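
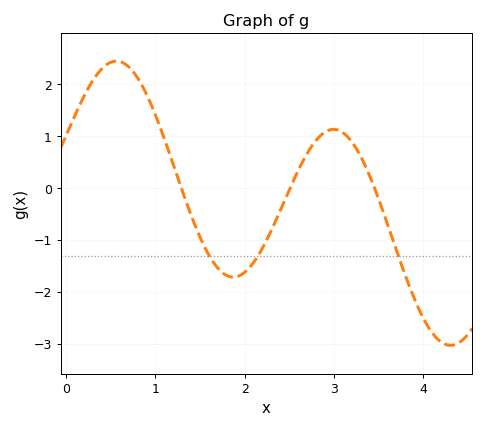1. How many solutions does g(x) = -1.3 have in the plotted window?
3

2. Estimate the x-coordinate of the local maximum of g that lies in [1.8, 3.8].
3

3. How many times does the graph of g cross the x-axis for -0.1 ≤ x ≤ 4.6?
3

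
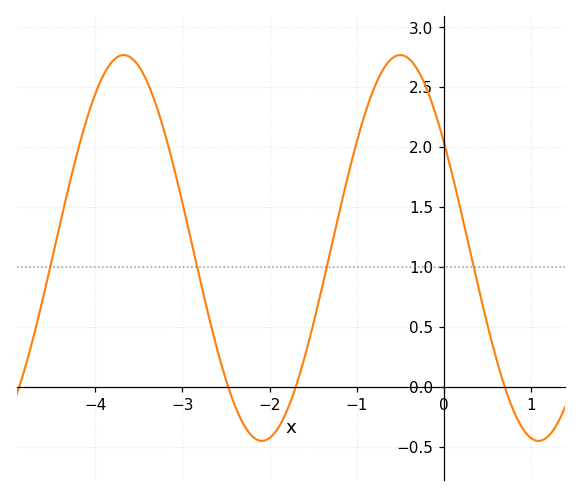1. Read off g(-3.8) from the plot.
2.72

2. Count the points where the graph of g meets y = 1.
4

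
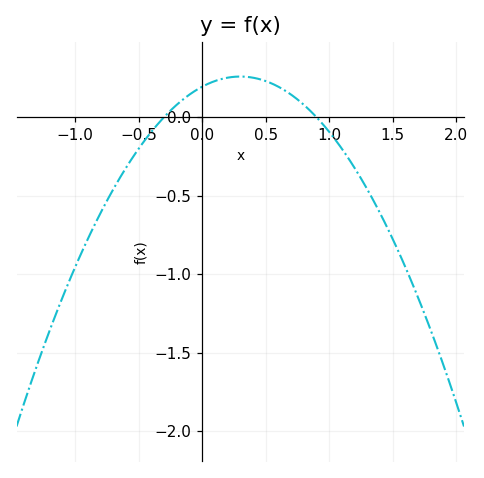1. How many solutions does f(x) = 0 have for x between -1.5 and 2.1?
2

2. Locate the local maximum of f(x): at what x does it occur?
0.3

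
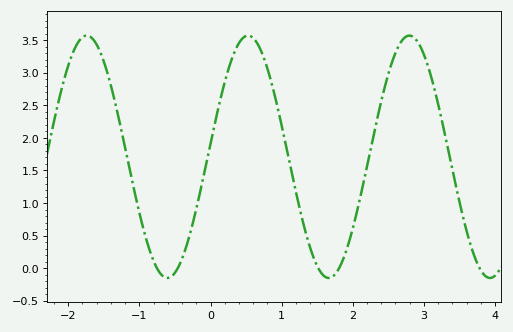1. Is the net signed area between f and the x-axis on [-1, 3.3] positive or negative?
positive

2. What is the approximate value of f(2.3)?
2.07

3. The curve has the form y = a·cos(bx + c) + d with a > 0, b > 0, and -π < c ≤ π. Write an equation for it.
y = 1.86cos(2.77x - 1.46) + 1.71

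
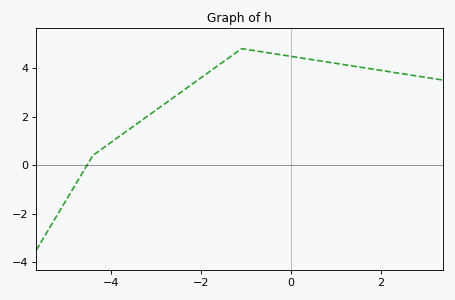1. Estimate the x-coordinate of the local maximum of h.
-1.1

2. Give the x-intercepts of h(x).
-4.53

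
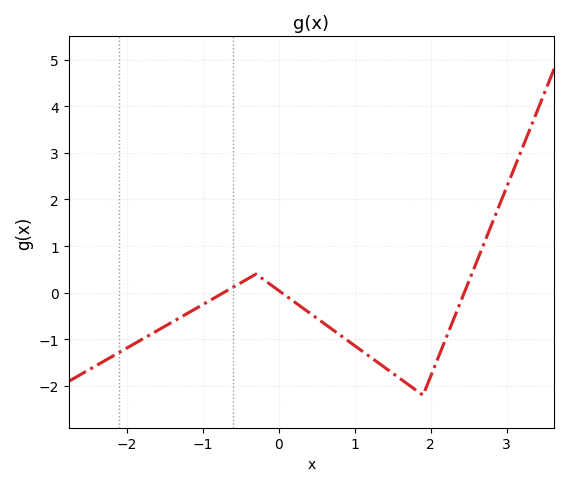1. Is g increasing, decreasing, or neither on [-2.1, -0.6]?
increasing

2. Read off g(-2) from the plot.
-1.2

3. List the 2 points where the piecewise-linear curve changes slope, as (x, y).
(-0.3, 0.4); (1.9, -2.2)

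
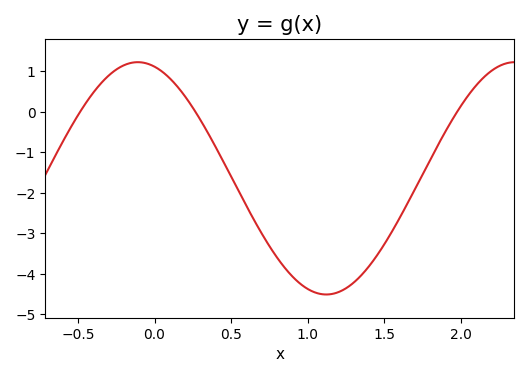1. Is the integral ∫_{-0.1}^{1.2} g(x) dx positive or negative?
negative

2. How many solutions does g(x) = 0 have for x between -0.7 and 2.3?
3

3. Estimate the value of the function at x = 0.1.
0.8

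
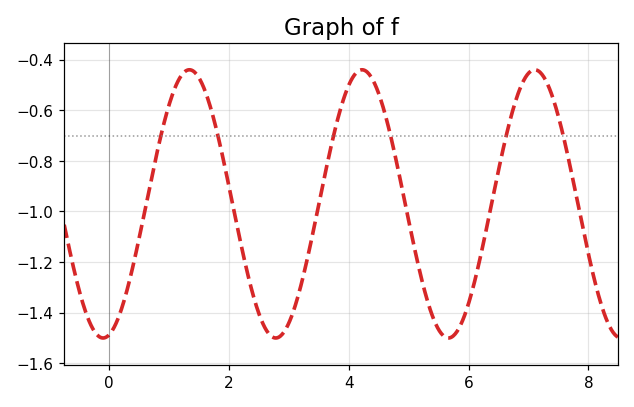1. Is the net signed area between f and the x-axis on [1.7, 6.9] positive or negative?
negative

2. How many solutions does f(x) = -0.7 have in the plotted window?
6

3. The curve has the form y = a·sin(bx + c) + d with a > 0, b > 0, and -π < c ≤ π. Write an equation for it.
y = 0.53sin(2.2x - 1.4) - 0.97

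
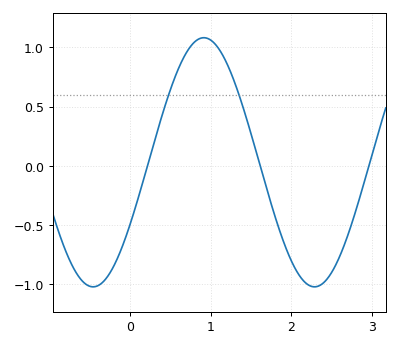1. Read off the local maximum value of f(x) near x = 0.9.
1.1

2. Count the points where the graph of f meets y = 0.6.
2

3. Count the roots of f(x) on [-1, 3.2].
3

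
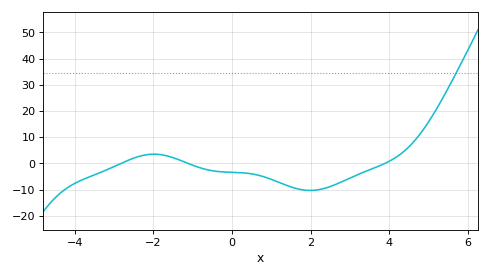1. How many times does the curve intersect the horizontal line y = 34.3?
1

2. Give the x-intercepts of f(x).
-2.8, -1.2, 3.8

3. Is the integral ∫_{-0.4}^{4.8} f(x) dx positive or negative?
negative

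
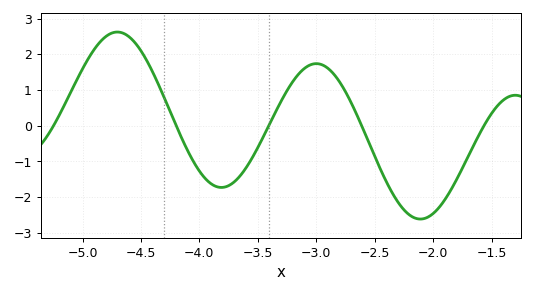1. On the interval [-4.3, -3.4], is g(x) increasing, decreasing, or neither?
neither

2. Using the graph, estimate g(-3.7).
-1.57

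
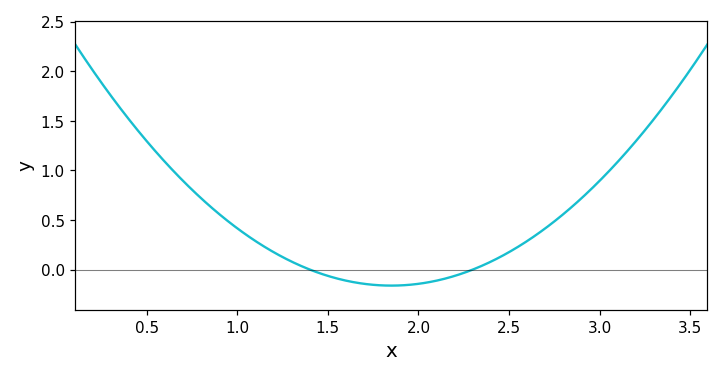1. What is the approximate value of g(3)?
0.896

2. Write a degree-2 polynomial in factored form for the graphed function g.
y = 0.8(x - 1.4)(x - 2.3)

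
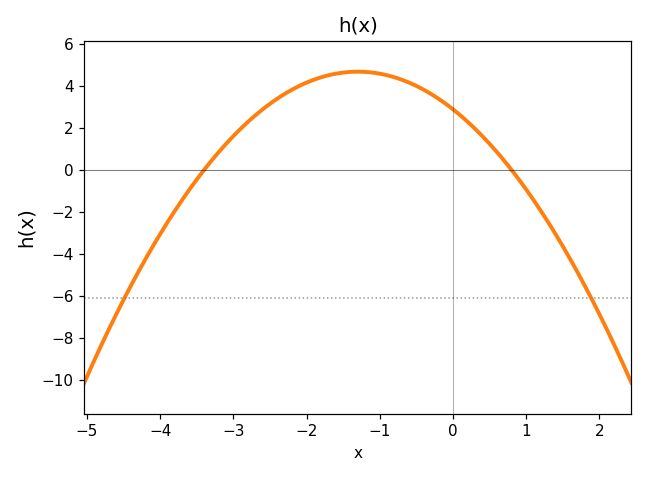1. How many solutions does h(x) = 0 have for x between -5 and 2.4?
2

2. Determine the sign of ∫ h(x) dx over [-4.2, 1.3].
positive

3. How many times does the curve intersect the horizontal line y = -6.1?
2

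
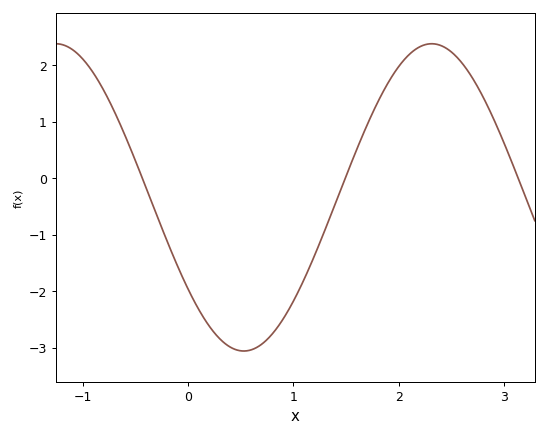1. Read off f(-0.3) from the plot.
-0.646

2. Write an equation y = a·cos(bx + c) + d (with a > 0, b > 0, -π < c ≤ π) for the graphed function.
y = 2.72cos(1.76x + 2.21) - 0.34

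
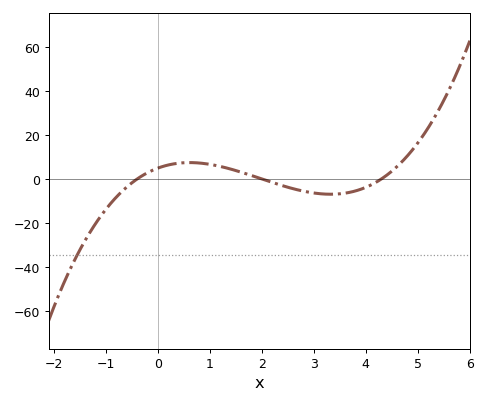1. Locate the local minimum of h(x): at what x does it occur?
3.4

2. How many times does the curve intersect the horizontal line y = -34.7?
1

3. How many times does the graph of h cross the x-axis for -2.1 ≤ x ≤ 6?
3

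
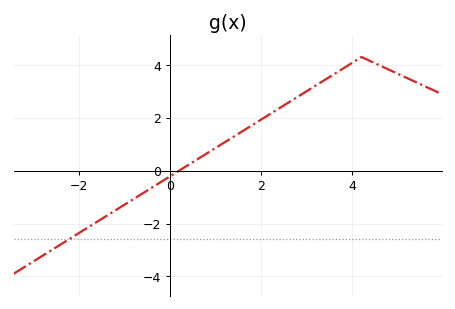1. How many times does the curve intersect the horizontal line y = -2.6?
1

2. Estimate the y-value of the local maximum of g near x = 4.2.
4.3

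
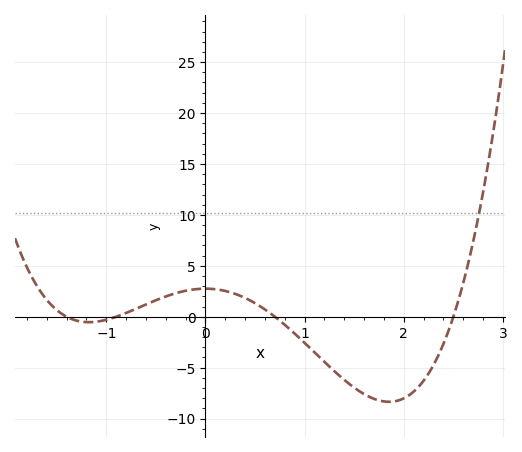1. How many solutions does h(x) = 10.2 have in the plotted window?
1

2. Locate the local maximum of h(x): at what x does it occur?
-0.001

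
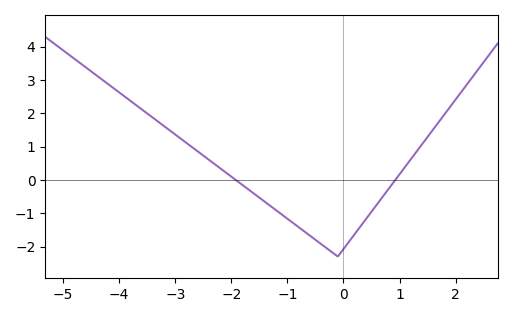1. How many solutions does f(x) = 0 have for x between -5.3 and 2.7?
2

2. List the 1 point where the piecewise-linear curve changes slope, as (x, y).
(-0.1, -2.3)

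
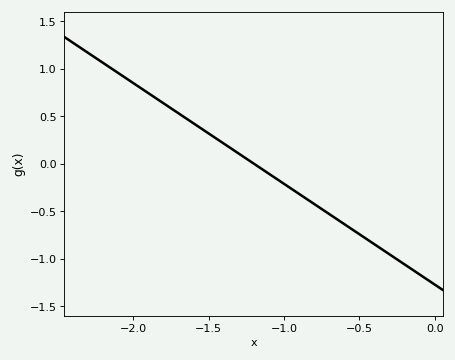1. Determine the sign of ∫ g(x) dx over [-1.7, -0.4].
negative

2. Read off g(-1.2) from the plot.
0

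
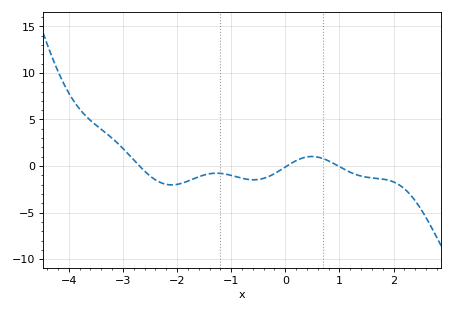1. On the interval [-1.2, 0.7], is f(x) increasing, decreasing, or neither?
neither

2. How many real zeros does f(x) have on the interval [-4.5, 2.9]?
3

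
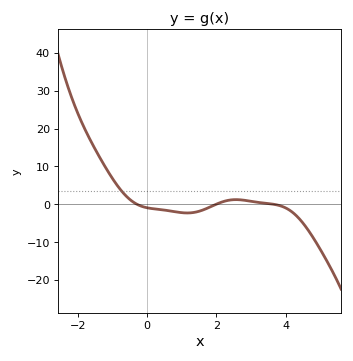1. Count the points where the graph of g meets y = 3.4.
1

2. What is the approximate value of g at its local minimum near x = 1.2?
-2.28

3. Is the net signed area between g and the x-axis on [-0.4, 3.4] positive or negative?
negative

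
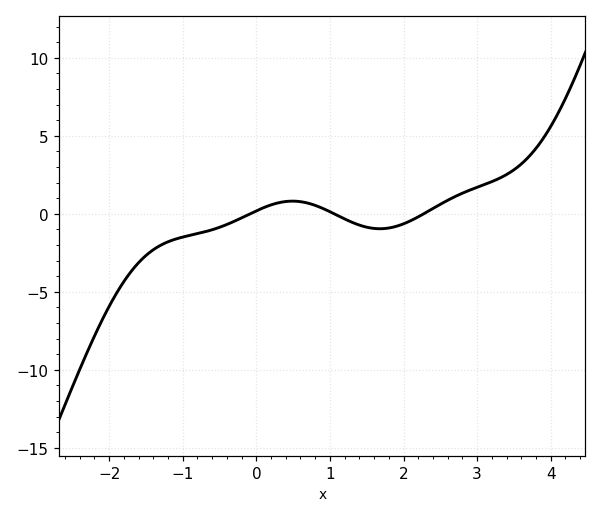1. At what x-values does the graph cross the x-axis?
-0.1, 1.1, 2.3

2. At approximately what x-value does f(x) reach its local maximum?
0.5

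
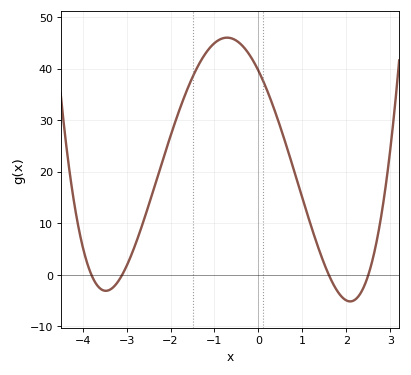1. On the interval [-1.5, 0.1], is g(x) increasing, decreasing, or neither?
neither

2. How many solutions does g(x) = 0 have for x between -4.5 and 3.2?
4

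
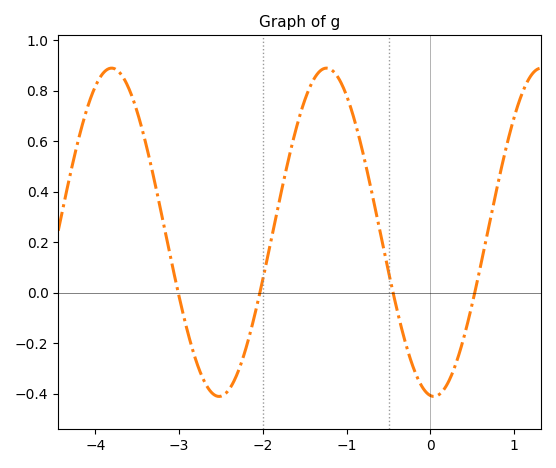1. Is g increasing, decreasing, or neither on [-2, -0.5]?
neither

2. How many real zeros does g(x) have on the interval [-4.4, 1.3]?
4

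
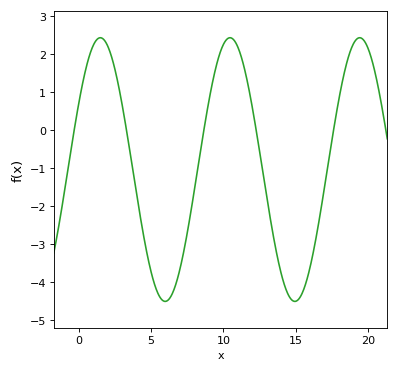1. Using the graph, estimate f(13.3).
-2.4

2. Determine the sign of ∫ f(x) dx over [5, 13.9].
negative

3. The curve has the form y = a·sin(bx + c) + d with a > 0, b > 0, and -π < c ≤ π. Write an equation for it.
y = 3.47sin(0.7x + 0.53) - 1.04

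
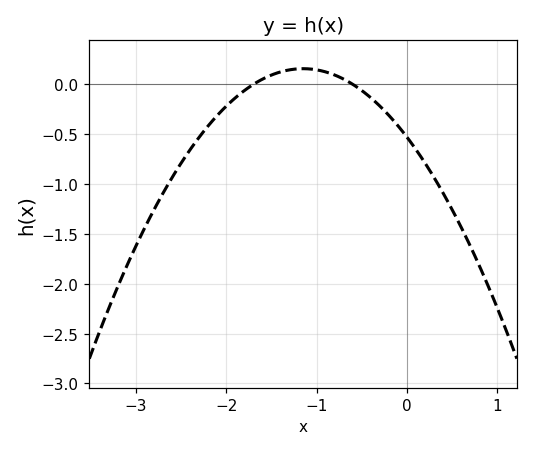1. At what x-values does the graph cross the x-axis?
-1.7, -0.6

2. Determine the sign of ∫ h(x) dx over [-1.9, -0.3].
positive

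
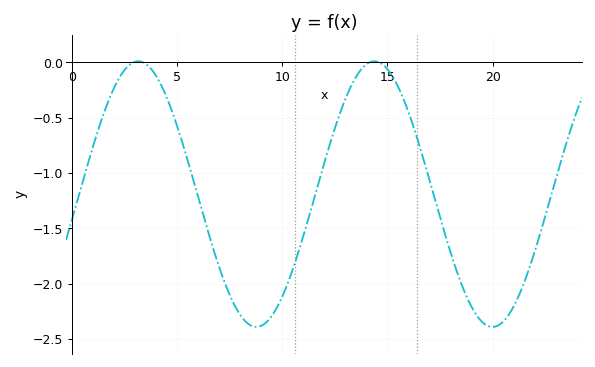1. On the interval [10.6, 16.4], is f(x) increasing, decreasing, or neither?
neither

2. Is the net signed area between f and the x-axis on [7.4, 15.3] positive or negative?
negative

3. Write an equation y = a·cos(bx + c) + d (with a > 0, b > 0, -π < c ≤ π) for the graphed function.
y = 1.2cos(0.56x - 1.77) - 1.19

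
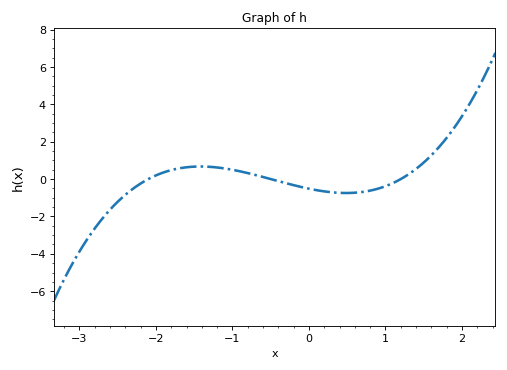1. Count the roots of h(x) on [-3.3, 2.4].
3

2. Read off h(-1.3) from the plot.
0.656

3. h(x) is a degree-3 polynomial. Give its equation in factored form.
y = 0.41(x + 2.1)(x + 0.5)(x - 1.2)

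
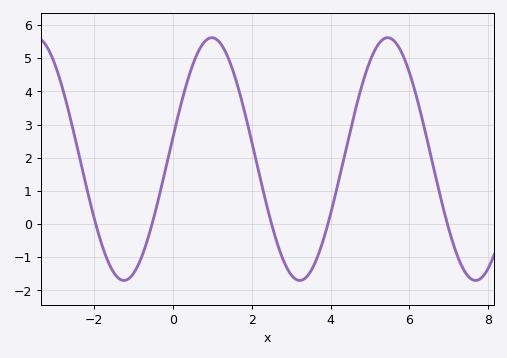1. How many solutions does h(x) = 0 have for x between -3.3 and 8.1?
5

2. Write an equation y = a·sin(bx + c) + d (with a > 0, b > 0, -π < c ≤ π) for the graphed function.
y = 3.66sin(1.4x + 0.17) + 1.96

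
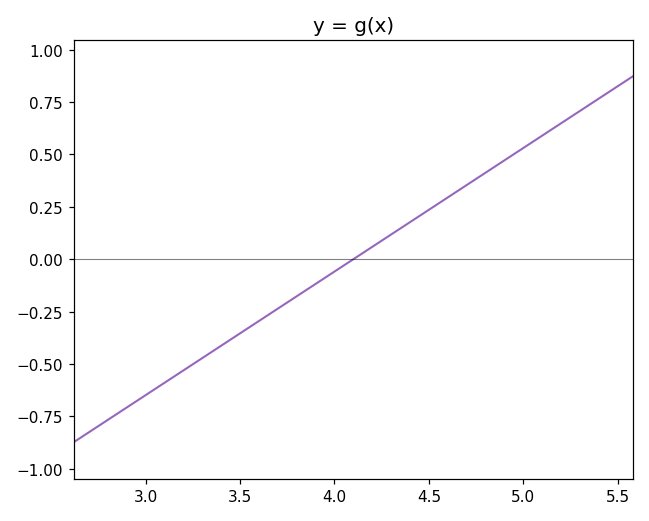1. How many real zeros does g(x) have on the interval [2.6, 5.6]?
1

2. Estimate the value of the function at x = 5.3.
0.708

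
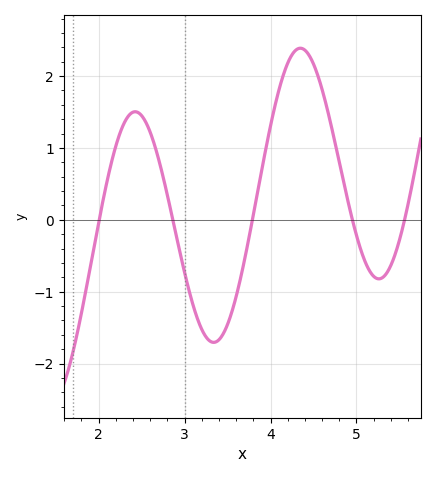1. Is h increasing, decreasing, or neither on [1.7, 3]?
neither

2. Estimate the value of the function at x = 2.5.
1.45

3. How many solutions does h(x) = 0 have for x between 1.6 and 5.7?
5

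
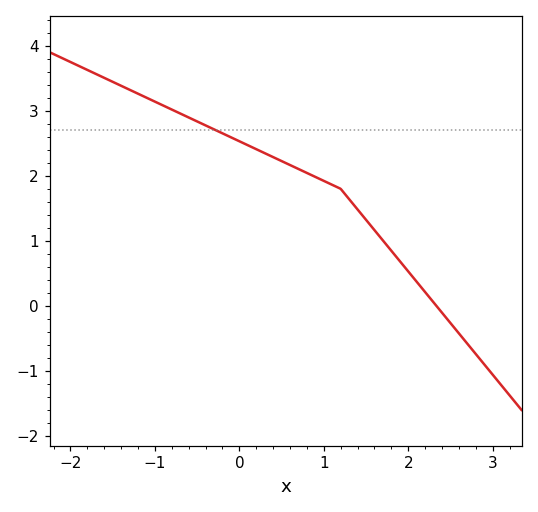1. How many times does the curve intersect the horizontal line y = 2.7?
1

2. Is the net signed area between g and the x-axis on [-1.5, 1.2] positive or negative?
positive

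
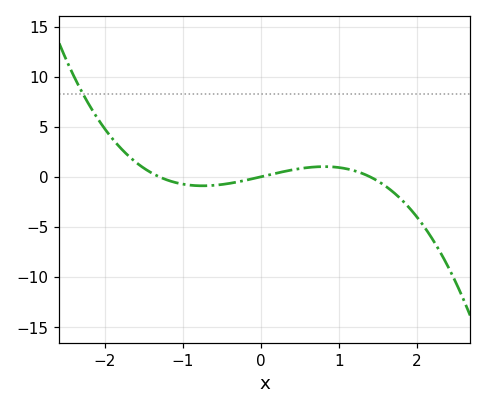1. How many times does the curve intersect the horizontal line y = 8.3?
1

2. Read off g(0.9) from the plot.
1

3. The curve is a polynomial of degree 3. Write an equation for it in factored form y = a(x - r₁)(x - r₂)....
y = -1.01(x + 1.3)(x - 0)(x - 1.4)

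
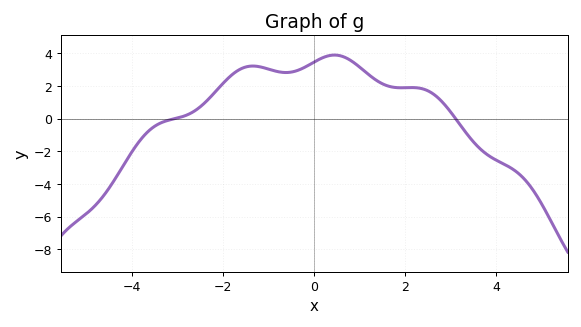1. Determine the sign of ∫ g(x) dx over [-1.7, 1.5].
positive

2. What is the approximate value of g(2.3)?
1.88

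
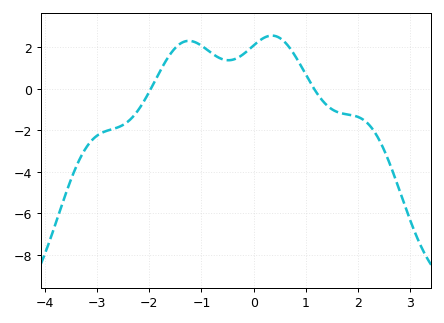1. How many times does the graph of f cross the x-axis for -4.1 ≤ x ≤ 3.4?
2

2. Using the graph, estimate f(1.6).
-1.2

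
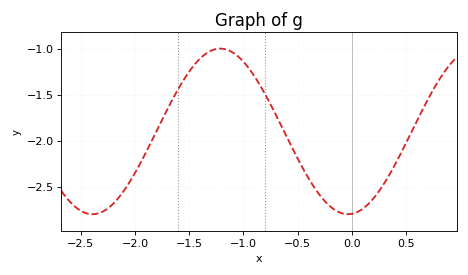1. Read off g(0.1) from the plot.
-2.74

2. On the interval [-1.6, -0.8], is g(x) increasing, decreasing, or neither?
neither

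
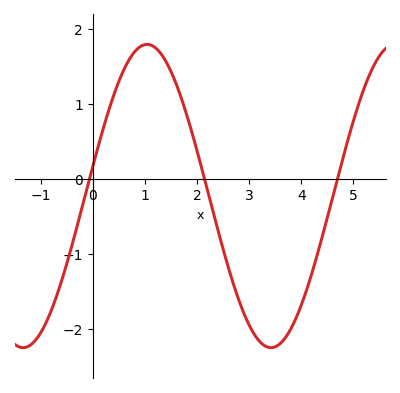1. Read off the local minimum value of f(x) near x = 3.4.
-2.25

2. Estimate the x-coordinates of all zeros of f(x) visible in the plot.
-0.065, 2.14, 4.7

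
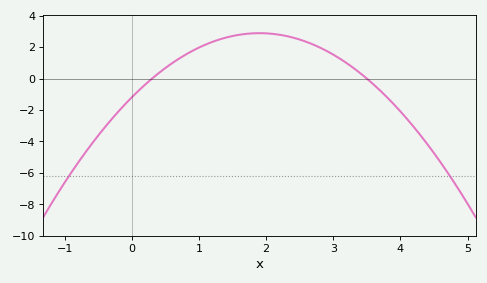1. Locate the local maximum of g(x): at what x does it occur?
1.9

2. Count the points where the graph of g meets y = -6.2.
2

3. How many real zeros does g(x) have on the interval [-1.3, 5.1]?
2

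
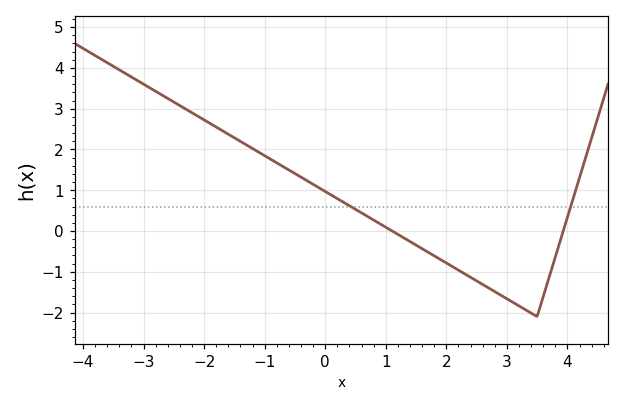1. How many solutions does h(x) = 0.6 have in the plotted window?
2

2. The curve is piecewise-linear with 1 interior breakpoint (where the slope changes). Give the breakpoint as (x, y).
(3.5, -2.1)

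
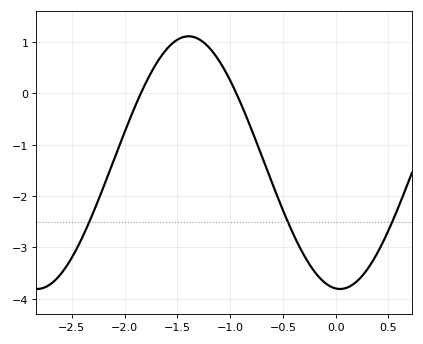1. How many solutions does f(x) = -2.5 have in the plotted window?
3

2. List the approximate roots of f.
-1.85, -0.941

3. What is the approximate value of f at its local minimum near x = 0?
-3.81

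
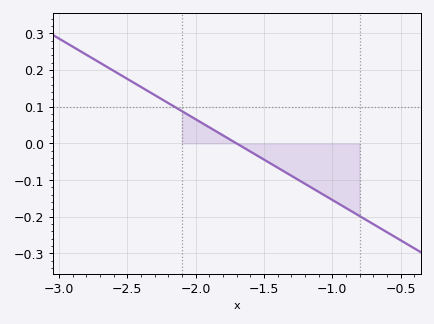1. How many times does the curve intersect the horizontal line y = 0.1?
1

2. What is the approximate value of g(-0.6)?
-0.242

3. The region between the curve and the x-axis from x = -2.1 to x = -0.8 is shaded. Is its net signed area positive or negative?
negative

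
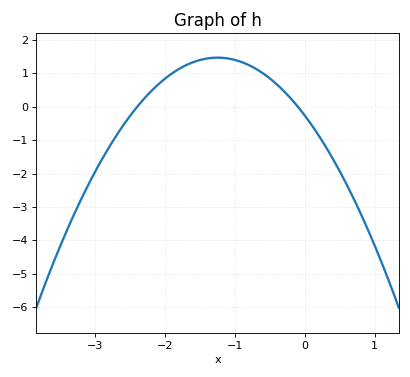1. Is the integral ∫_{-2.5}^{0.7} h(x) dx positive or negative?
positive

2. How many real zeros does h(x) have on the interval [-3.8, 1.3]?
2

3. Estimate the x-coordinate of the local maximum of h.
-1.25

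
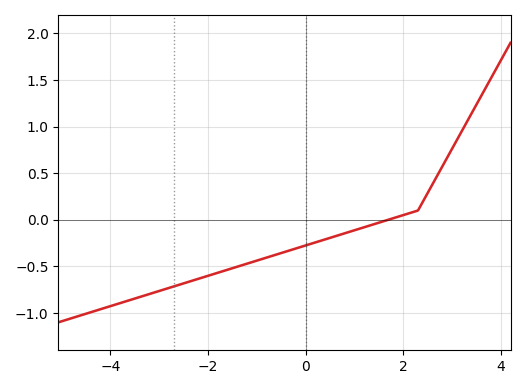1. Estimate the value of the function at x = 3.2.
0.95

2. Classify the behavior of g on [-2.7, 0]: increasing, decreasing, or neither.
increasing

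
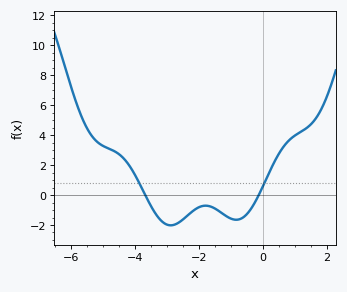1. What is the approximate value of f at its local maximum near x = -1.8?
-0.709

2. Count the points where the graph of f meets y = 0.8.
2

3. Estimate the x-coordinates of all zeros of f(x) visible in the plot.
-3.69, -0.14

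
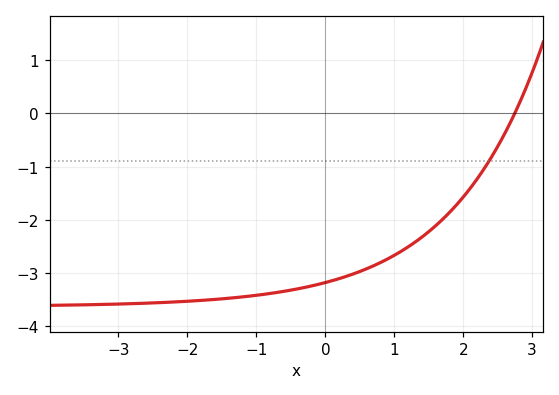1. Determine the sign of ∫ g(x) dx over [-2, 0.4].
negative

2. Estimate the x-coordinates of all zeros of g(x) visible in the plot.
2.75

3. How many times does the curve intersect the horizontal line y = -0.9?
1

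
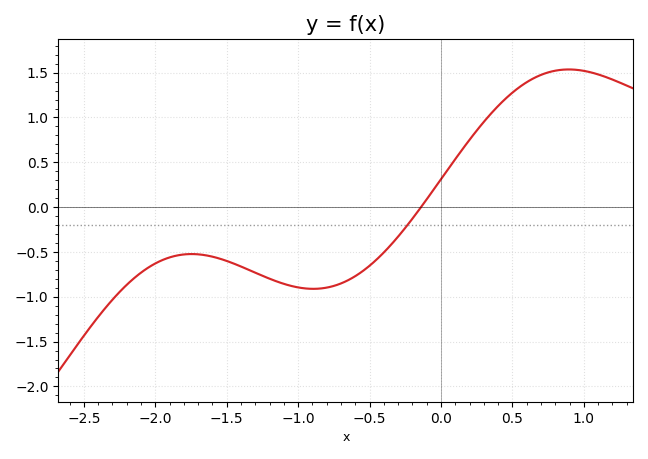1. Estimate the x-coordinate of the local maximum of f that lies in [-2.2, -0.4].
-1.7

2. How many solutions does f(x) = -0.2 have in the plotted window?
1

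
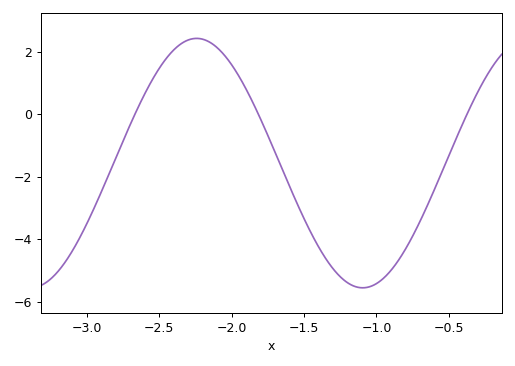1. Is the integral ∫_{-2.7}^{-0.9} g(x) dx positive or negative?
negative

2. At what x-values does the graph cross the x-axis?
-2.67, -1.82, -0.374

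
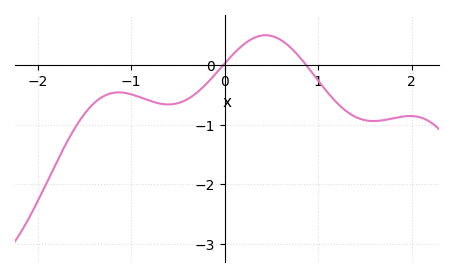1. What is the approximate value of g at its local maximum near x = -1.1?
-0.456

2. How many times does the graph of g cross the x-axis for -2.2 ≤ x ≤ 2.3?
2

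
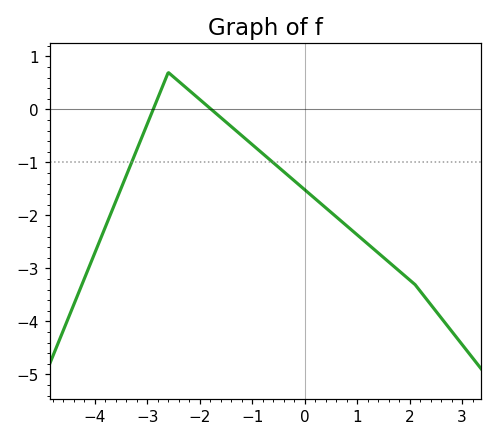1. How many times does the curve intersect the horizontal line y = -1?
2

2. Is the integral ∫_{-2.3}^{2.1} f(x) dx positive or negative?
negative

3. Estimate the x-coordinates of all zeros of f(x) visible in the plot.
-2.8, -1.8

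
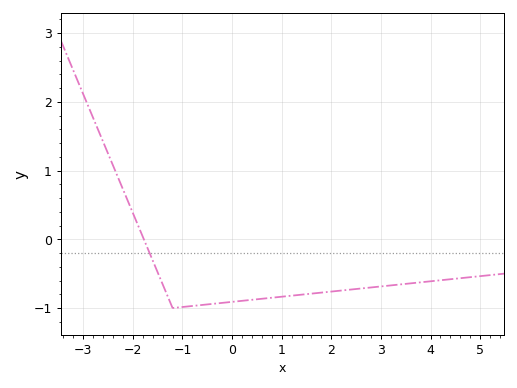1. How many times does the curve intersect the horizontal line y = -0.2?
1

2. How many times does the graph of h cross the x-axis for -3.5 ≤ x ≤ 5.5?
1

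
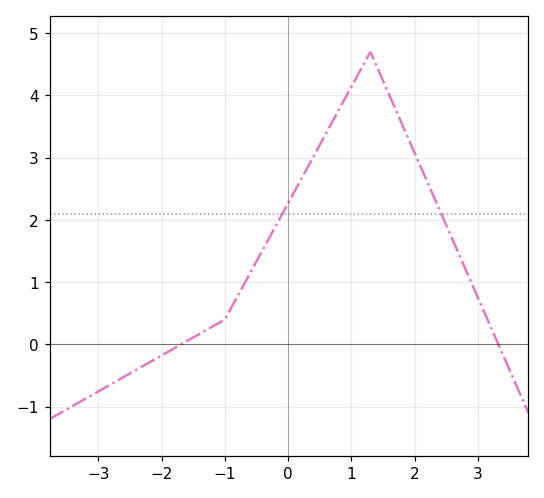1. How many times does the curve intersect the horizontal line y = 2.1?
2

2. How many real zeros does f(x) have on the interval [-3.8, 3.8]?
2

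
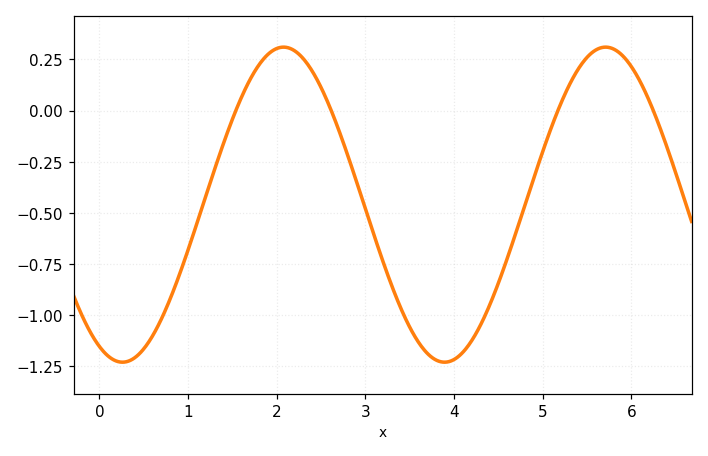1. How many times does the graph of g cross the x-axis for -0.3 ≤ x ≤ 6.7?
4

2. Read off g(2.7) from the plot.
-0.096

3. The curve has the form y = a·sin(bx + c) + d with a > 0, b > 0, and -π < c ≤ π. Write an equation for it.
y = 0.77sin(1.73x - 2.02) - 0.46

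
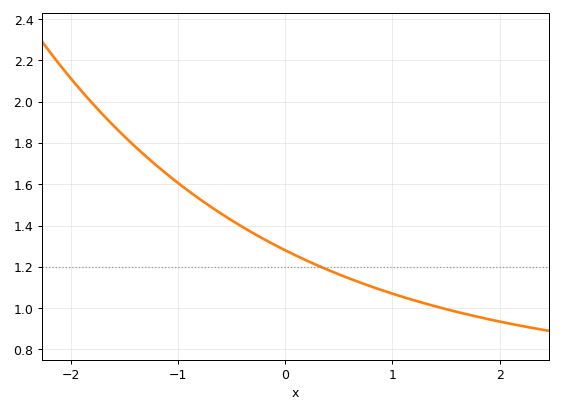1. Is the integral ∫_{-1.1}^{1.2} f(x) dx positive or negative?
positive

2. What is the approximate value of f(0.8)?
1.1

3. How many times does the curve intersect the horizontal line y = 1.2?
1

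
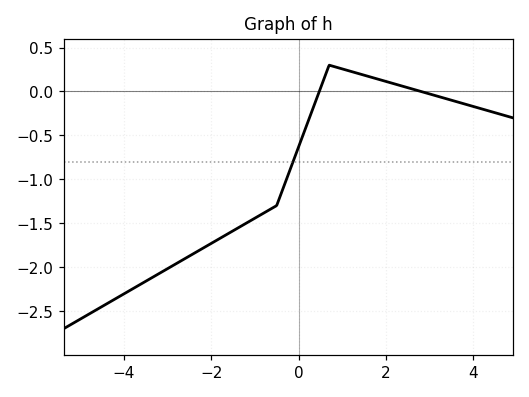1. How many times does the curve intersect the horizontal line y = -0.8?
1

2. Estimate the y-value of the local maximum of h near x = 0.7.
0.3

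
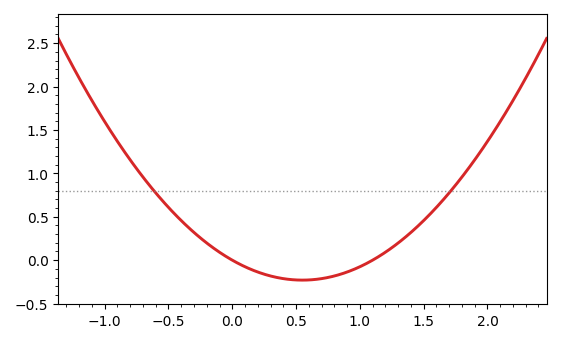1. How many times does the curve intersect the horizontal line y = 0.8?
2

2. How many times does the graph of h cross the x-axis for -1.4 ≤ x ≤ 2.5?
2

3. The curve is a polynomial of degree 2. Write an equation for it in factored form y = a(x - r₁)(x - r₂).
y = 0.76(x - 0)(x - 1.1)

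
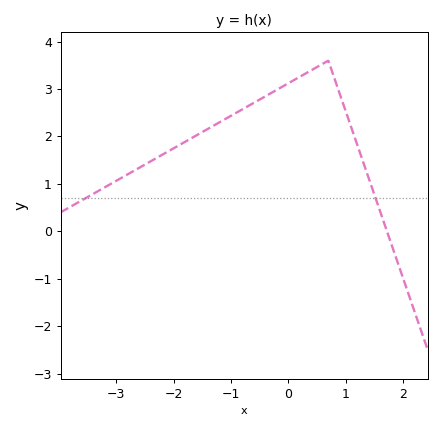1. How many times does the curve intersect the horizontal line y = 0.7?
2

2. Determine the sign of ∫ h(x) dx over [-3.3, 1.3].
positive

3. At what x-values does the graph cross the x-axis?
1.72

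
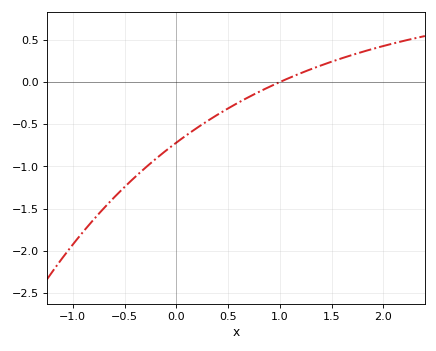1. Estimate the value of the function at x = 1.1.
0.051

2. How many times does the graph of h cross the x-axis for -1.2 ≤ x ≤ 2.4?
1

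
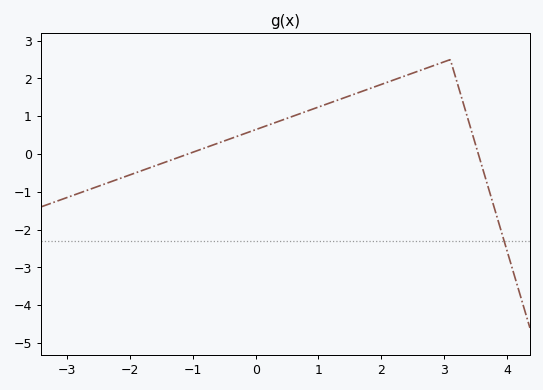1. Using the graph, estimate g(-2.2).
-0.7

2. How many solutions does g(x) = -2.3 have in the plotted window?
1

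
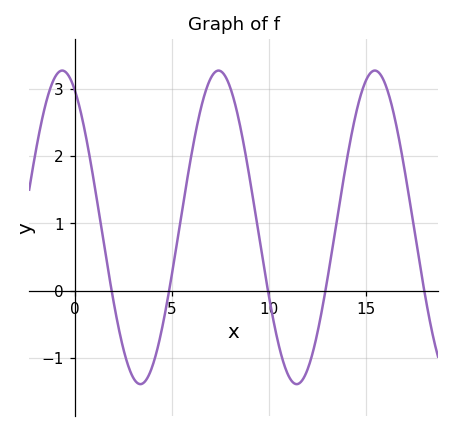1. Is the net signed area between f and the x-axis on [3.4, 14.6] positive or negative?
positive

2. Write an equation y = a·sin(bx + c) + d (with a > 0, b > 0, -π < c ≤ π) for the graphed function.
y = 2.33sin(0.78x + 2.07) + 0.94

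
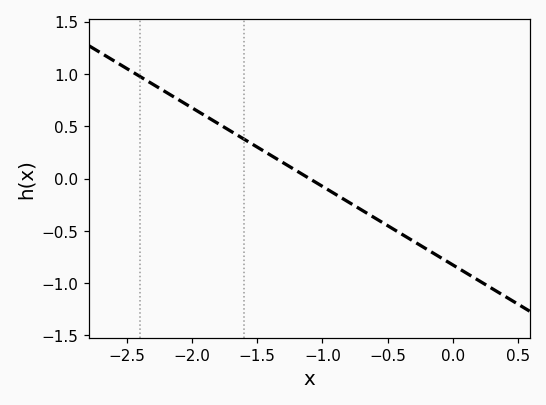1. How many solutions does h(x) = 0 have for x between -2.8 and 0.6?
1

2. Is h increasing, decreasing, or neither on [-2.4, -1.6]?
decreasing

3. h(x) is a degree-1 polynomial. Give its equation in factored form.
y = -0.75(x + 1.1)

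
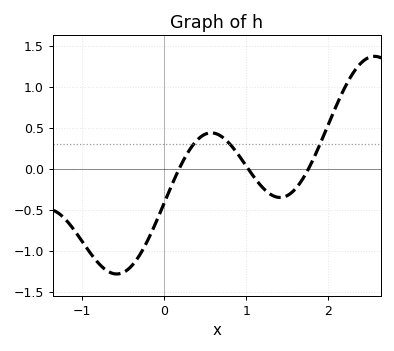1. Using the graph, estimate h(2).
0.539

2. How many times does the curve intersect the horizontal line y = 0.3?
3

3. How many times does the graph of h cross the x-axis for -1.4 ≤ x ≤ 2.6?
3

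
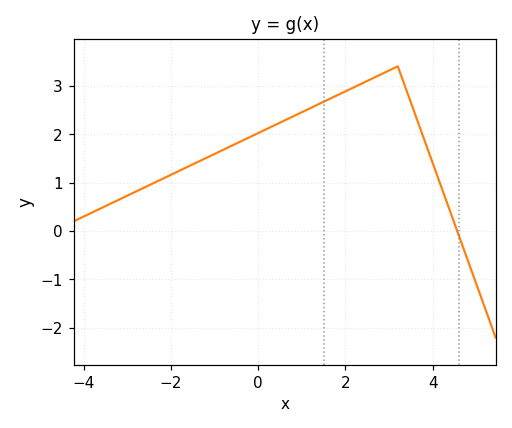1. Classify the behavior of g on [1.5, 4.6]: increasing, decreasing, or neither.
neither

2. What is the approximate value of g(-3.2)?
0.645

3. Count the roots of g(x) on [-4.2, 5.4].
1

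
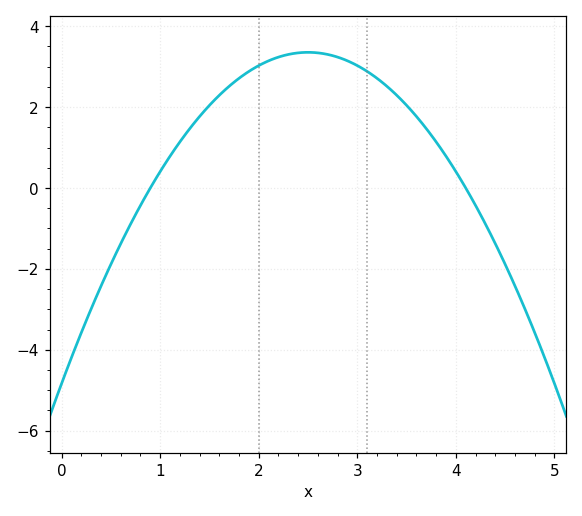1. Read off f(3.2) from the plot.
2.71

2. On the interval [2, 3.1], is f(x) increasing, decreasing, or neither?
neither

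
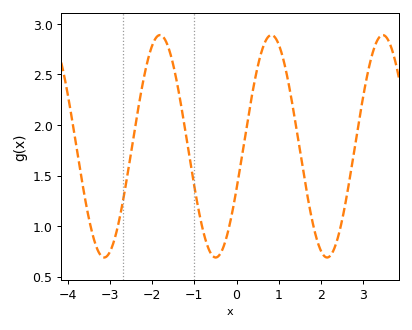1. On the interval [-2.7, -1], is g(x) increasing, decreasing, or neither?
neither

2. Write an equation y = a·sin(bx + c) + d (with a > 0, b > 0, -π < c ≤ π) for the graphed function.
y = 1.1sin(2.38x - 0.39) + 1.79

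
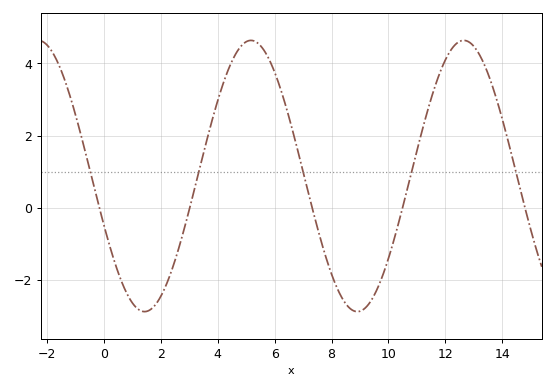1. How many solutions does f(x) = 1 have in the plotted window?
5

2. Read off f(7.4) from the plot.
-0.244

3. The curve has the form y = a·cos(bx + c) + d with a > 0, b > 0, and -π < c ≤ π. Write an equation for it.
y = 3.76cos(0.84x + 1.94) + 0.88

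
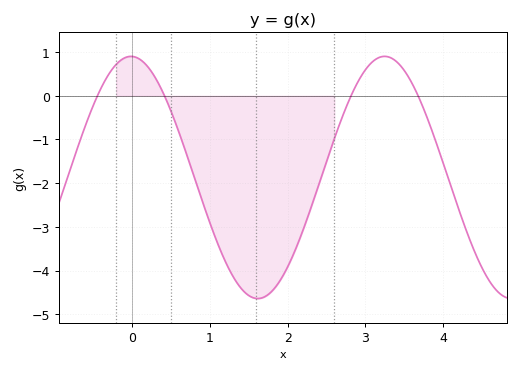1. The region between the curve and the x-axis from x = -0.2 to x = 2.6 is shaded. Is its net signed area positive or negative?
negative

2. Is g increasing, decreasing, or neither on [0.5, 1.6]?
decreasing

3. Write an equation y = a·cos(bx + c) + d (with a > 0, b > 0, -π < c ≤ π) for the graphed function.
y = 2.77cos(1.93x + 0.02) - 1.87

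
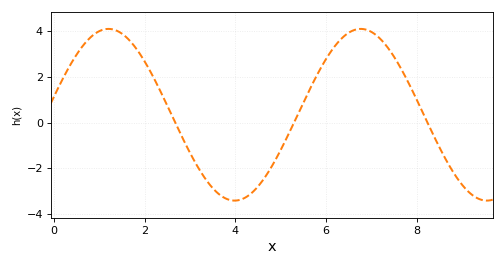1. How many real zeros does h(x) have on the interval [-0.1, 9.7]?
3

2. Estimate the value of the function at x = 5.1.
-0.8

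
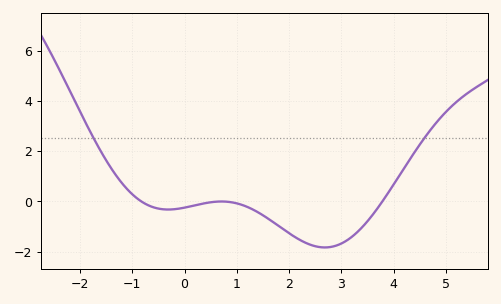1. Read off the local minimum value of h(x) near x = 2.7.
-1.84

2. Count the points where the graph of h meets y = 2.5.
2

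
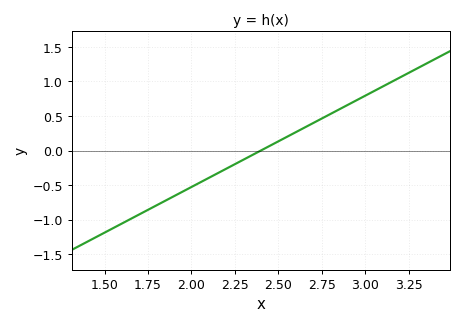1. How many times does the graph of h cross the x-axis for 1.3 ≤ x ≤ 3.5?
1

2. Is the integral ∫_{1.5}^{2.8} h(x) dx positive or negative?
negative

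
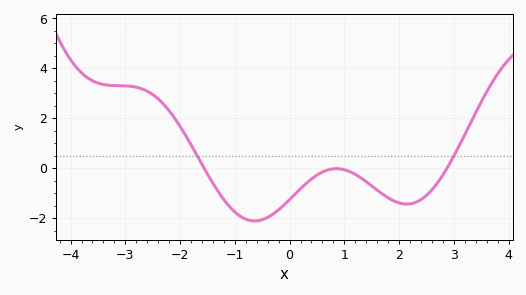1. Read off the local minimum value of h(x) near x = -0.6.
-2.11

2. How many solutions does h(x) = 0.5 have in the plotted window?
2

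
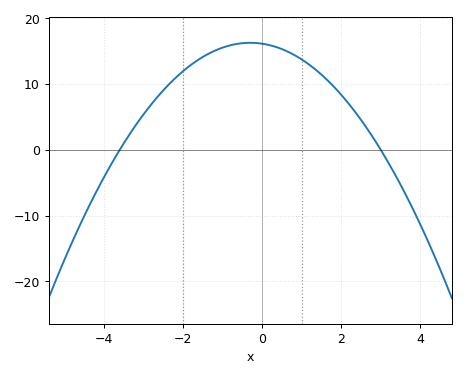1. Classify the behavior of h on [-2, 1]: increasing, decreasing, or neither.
neither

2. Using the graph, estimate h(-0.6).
16.1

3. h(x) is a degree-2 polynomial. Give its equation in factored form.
y = -1.49(x + 3.6)(x - 3)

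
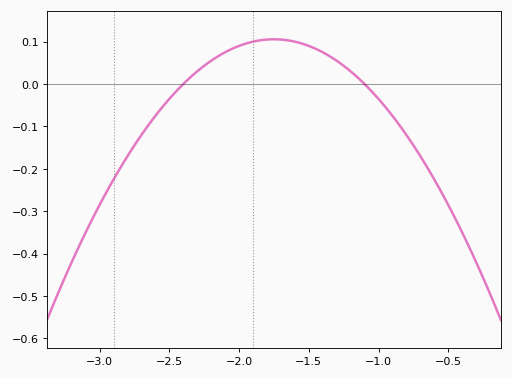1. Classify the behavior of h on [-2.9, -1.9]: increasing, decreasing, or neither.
increasing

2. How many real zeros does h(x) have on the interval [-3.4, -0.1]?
2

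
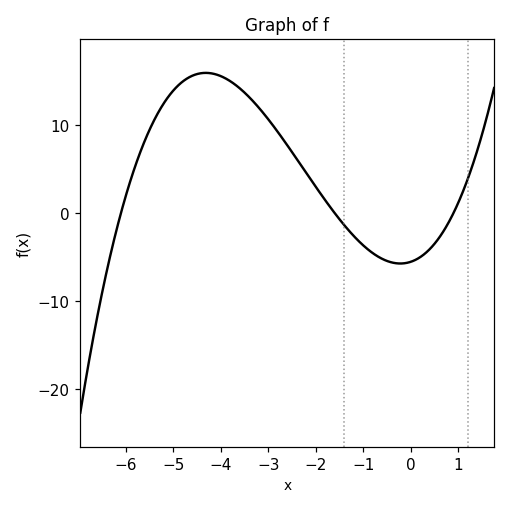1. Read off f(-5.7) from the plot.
6.82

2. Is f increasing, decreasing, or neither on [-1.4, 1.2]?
neither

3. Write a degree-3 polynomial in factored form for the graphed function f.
y = 0.63(x + 6.1)(x + 1.6)(x - 0.9)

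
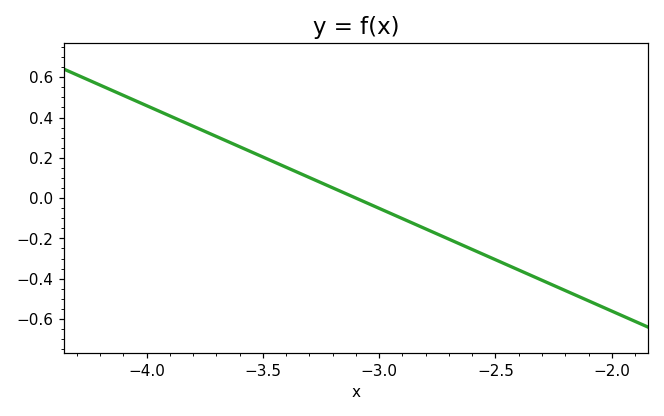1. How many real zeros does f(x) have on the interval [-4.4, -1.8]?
1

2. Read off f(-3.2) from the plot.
0.06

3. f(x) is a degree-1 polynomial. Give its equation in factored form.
y = -0.51(x + 3.1)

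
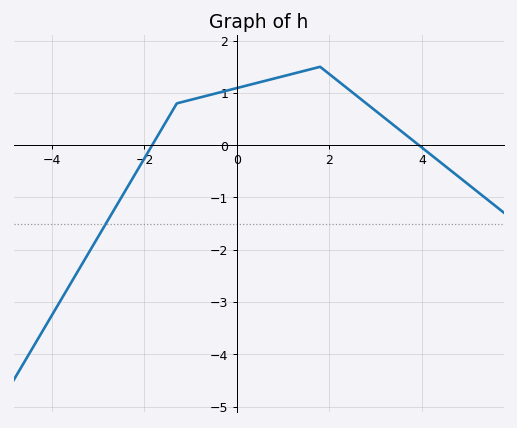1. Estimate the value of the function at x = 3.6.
0.2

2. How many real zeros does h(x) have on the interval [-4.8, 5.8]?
2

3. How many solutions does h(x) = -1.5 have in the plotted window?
1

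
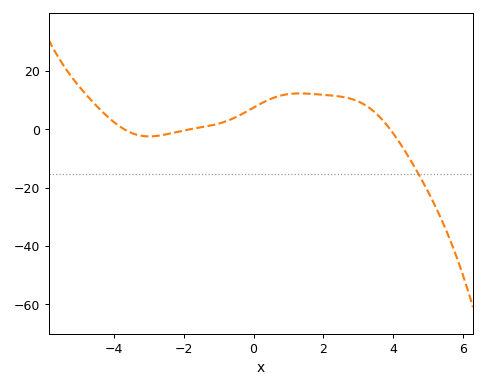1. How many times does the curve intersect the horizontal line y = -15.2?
1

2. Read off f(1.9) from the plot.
11.9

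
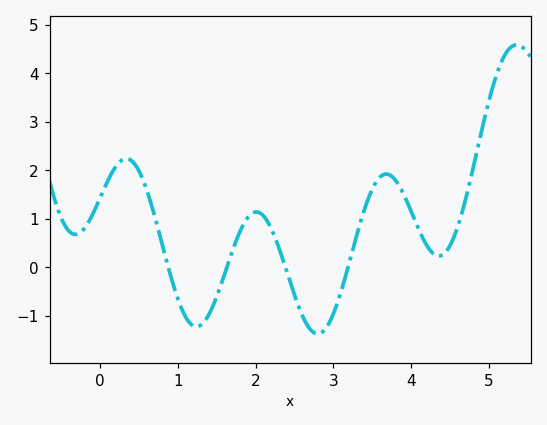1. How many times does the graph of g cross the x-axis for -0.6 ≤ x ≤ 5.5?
4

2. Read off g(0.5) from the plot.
2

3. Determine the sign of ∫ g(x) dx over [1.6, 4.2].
positive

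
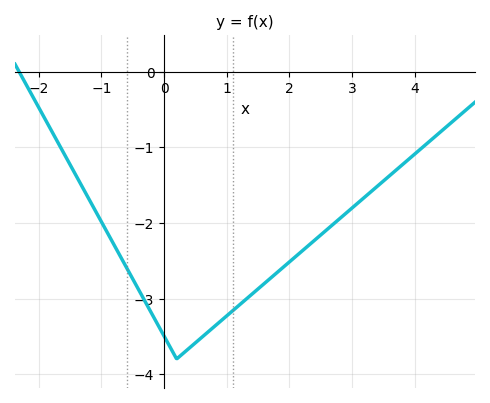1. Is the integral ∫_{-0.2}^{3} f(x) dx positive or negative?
negative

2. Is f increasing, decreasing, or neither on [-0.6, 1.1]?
neither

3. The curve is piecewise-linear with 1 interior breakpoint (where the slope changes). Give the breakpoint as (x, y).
(0.2, -3.8)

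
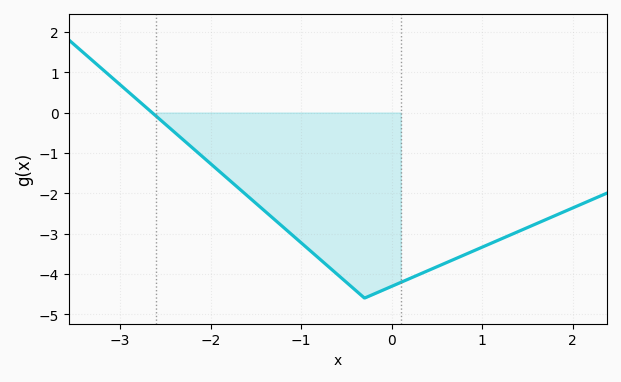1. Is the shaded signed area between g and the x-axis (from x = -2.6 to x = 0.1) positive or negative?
negative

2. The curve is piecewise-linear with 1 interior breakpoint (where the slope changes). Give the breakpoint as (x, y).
(-0.3, -4.6)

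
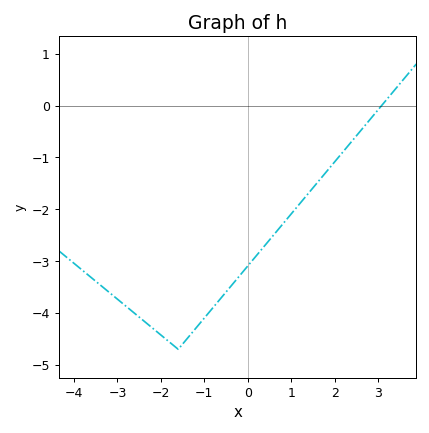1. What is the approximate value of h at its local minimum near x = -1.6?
-4.7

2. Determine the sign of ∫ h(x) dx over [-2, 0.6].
negative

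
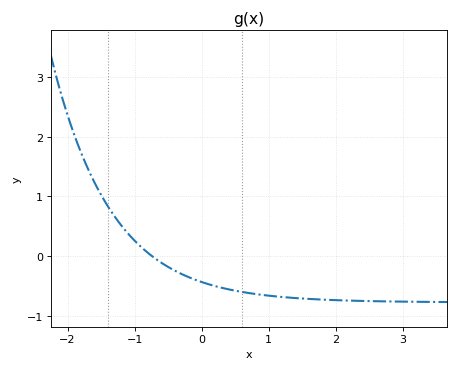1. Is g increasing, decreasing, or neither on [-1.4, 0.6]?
decreasing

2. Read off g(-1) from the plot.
0.262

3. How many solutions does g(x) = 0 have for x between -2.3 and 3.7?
1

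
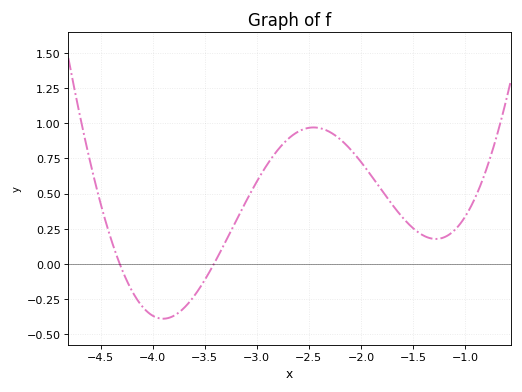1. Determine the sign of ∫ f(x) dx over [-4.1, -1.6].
positive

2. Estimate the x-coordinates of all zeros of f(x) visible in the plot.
-4.32, -3.41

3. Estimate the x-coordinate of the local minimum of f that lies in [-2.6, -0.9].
-1.28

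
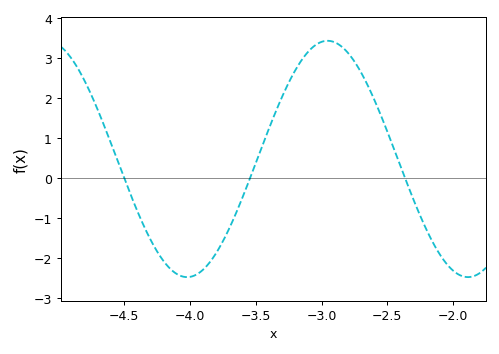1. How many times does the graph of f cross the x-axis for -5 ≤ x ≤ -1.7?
3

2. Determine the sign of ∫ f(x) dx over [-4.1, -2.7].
positive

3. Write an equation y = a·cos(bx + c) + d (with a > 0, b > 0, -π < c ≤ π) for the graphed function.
y = 2.95cos(2.9x + 2.4) + 0.47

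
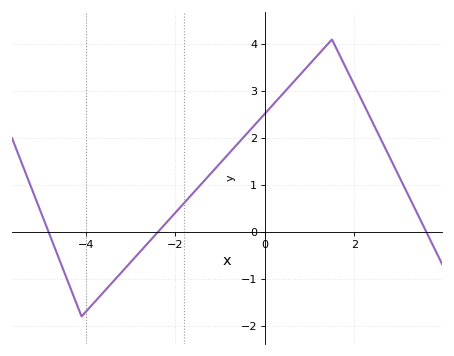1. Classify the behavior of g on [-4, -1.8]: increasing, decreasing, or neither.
increasing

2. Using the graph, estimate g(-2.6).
-0.22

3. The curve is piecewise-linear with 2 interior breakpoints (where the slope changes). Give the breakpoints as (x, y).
(-4.1, -1.8); (1.5, 4.1)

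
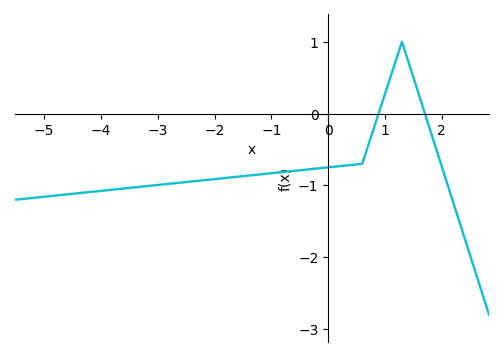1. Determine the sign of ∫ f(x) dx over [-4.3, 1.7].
negative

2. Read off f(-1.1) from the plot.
-0.8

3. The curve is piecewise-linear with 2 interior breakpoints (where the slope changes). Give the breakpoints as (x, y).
(0.6, -0.7); (1.3, 1)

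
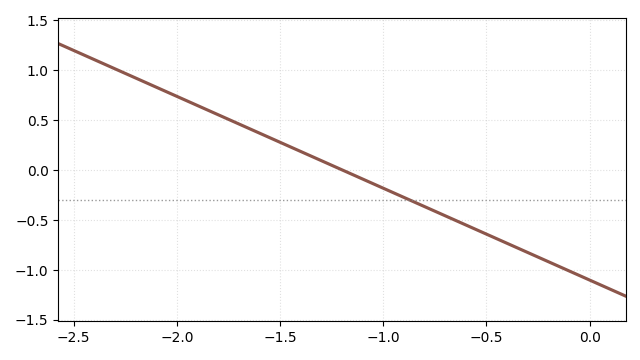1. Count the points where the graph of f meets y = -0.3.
1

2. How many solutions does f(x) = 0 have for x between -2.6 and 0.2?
1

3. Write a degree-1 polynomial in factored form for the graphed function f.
y = -0.92(x + 1.2)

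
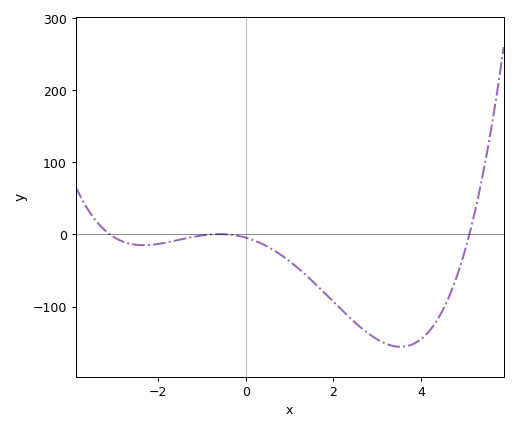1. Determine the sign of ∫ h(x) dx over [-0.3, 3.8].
negative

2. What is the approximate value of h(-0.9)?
0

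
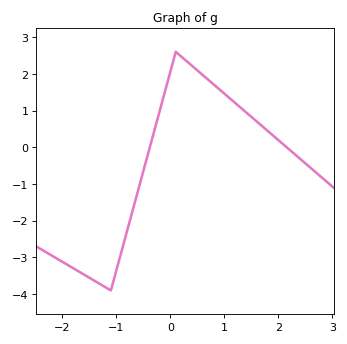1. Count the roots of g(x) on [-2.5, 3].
2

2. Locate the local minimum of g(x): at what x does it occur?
-1.1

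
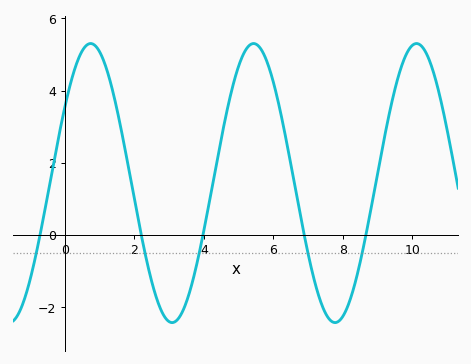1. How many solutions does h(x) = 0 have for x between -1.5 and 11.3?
5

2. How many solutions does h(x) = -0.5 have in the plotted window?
5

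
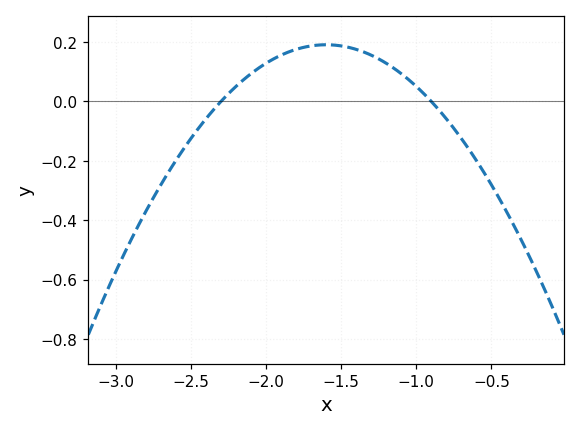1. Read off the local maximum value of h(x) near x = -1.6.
0.191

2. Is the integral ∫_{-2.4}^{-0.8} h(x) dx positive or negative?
positive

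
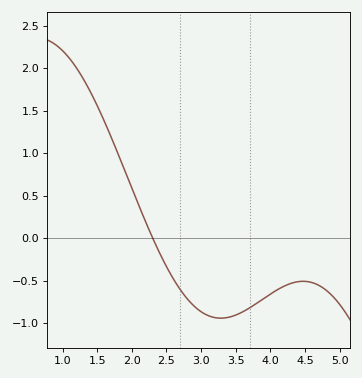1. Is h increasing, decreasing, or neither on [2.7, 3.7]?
neither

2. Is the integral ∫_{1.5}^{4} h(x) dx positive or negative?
negative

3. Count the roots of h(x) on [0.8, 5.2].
1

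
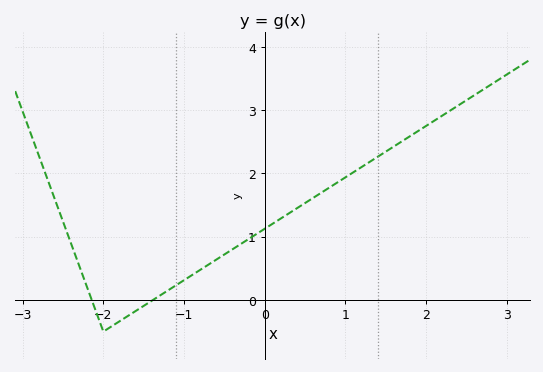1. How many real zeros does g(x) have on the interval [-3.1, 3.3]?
2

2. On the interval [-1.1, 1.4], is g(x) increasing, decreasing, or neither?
increasing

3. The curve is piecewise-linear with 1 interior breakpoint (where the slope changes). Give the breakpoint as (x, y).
(-2, -0.5)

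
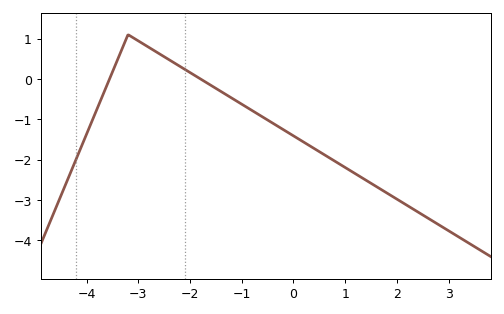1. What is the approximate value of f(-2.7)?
0.708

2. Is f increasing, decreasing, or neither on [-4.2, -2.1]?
neither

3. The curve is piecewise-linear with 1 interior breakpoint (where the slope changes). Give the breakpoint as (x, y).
(-3.2, 1.1)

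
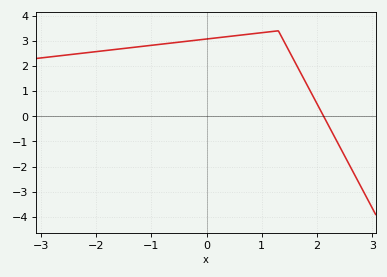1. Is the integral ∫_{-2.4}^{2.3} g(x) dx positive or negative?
positive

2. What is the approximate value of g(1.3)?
3.4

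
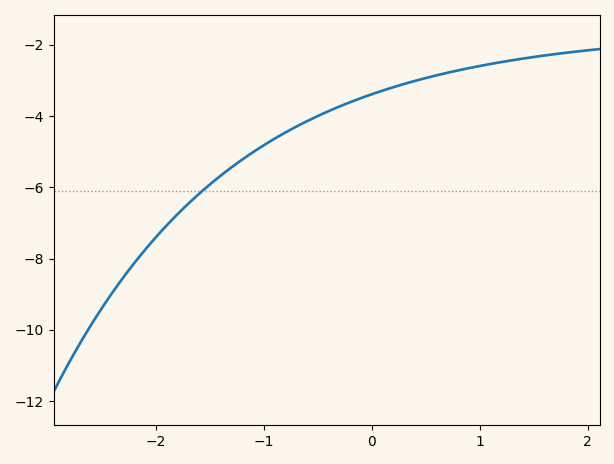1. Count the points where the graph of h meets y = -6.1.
1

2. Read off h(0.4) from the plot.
-3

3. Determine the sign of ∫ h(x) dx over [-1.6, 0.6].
negative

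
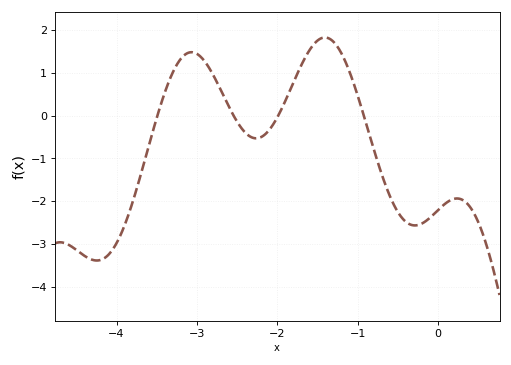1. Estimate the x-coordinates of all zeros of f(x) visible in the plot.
-3.49, -2.54, -1.99, -0.925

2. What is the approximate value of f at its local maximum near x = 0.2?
-1.94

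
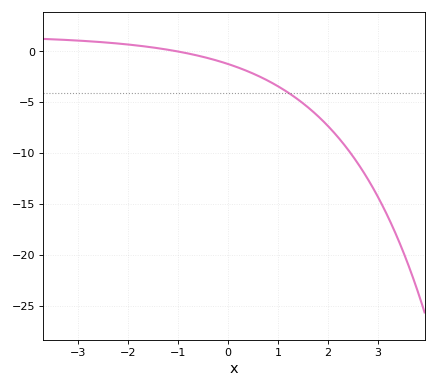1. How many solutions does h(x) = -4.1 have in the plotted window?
1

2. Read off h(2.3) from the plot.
-9.03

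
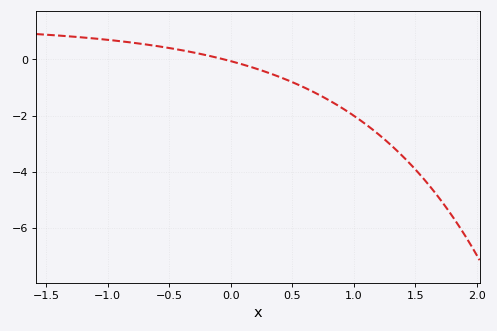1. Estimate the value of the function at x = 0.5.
-0.81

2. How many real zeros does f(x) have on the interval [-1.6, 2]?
1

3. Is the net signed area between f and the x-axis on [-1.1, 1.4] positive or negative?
negative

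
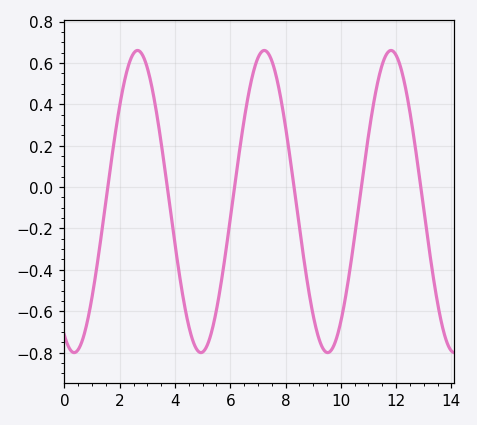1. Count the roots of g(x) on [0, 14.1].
6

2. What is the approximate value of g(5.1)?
-0.78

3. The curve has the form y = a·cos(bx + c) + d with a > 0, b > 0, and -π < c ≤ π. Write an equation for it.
y = 0.73cos(1.4x + 2.7) - 0.07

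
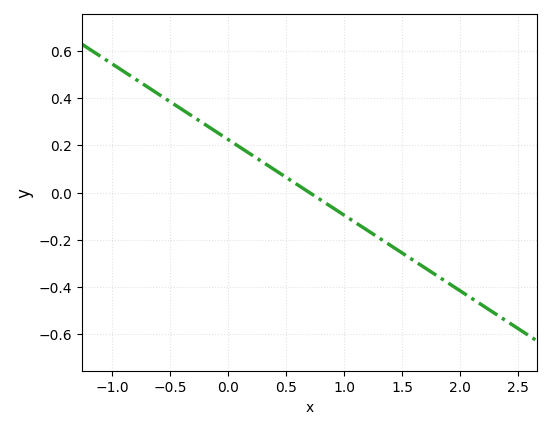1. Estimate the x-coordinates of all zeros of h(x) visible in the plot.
0.7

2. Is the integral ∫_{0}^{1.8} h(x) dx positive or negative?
negative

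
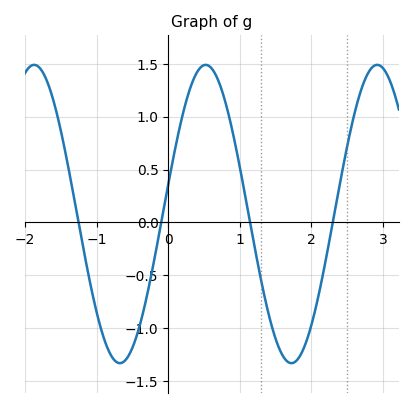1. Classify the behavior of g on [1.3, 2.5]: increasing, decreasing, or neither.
neither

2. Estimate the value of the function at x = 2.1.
-0.7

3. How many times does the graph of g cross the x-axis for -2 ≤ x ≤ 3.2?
4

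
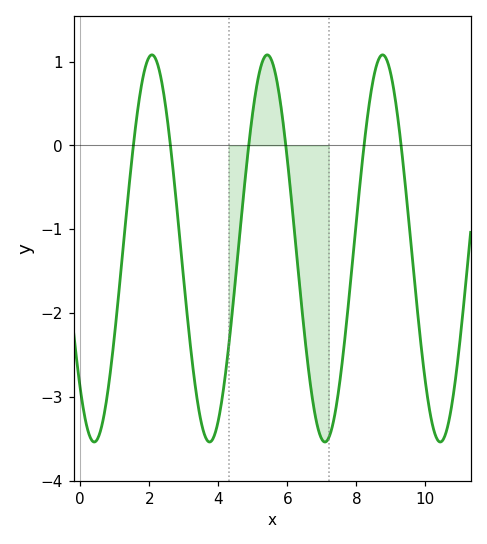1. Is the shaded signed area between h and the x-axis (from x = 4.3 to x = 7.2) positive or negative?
negative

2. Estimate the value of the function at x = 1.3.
-0.973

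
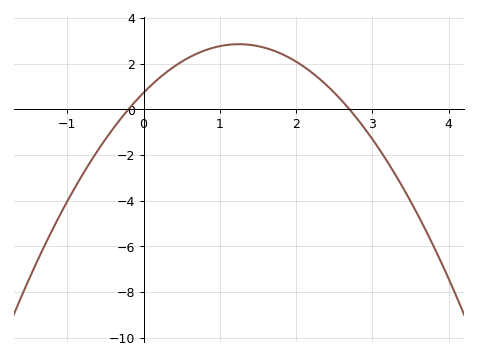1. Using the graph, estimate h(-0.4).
-0.843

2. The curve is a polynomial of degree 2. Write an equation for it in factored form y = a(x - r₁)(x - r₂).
y = -1.36(x + 0.2)(x - 2.7)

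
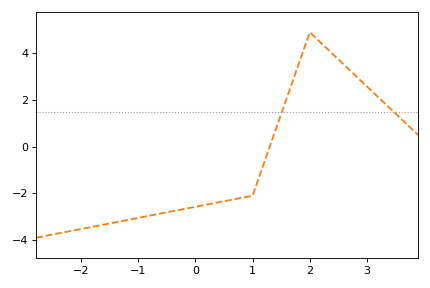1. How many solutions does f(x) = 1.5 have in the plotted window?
2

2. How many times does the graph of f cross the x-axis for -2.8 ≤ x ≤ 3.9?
1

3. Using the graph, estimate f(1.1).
-1.4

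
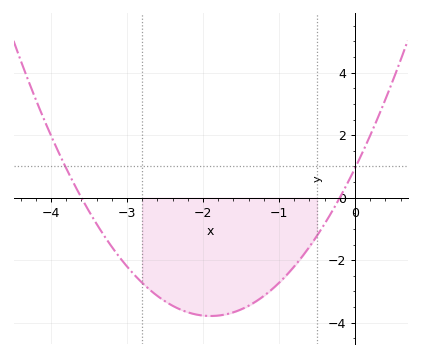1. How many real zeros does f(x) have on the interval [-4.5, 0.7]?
2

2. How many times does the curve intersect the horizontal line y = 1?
2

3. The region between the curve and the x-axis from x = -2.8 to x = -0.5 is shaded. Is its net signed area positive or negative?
negative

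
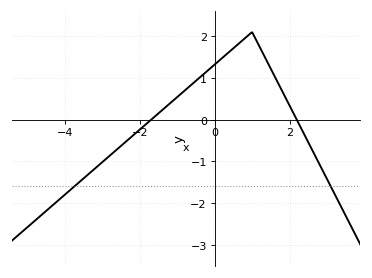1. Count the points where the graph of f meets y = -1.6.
2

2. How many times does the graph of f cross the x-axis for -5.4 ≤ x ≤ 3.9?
2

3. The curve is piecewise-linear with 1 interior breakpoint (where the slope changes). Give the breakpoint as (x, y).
(1, 2.1)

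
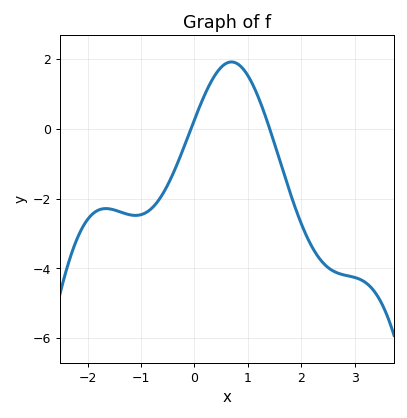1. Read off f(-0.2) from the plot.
-0.6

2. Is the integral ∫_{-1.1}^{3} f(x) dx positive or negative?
negative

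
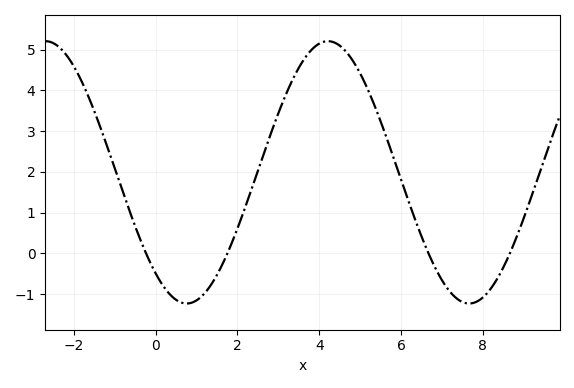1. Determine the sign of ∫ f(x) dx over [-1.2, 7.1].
positive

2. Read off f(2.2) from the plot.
1.16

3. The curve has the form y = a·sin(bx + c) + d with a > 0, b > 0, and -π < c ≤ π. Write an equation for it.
y = 3.22sin(0.91x - 2.26) + 1.99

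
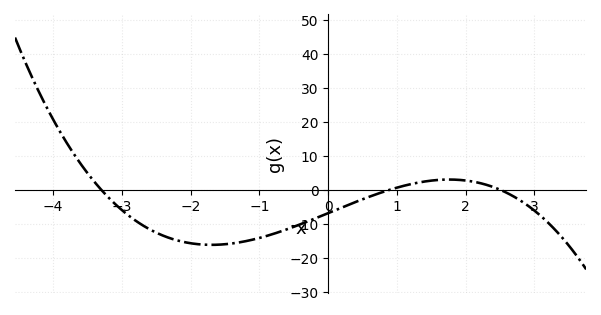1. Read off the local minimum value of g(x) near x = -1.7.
-16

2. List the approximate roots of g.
-3.2, 0.8, 2.4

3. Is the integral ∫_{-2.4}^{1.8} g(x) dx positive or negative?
negative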